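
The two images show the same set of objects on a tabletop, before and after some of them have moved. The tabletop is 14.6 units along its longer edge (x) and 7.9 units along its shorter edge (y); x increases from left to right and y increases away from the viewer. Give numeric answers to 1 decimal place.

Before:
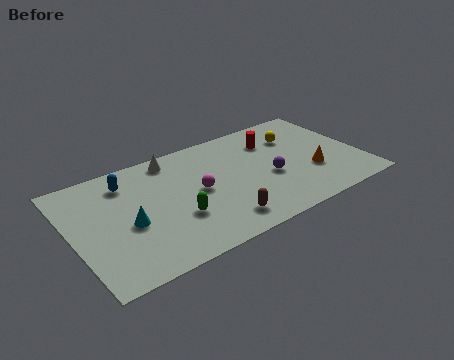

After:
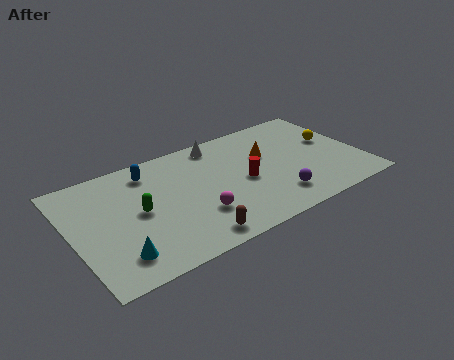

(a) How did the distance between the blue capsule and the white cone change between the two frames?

+1.1

The distance was about 2.5 in the first image and 3.6 in the second, so they moved 1.1 units further apart.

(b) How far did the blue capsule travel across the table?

1.2

From (3.0, 6.3) to (4.2, 6.5), the blue capsule covered √(1.2² + 0.2²) ≈ 1.2 units.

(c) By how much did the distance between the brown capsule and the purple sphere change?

+1.0

They were about 3.5 units apart before and 4.5 after — 1.0 units further apart.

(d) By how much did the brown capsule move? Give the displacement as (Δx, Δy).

(-1.5, -0.4)

The brown capsule started near (7.0, 1.4) and ended near (5.5, 1.0).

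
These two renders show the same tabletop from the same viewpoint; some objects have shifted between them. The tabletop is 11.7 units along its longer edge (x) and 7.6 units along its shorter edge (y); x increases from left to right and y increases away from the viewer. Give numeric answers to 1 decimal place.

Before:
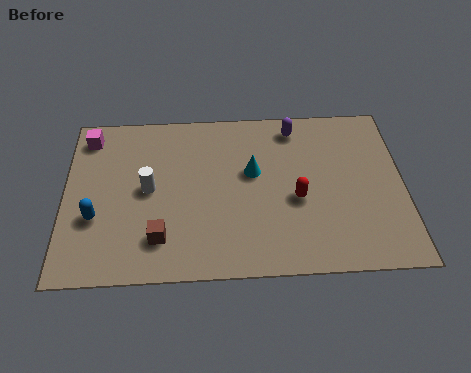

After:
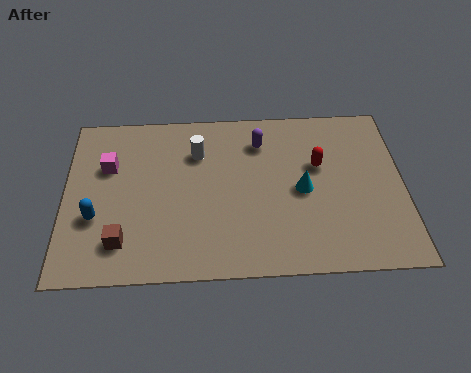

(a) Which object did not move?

the blue capsule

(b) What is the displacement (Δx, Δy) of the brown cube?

(-1.3, -0.1)

The brown cube started near (3.3, 1.7) and ended near (2.0, 1.6).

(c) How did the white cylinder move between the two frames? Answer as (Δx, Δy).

(1.7, 1.6)

The white cylinder started near (2.9, 3.9) and ended near (4.6, 5.5).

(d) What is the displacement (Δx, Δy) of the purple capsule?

(-1.2, -0.6)

The purple capsule was at about (8.0, 6.5) and moved to about (6.8, 5.9).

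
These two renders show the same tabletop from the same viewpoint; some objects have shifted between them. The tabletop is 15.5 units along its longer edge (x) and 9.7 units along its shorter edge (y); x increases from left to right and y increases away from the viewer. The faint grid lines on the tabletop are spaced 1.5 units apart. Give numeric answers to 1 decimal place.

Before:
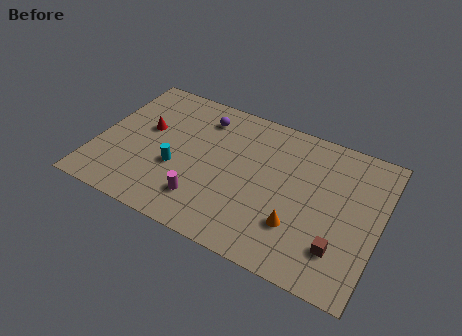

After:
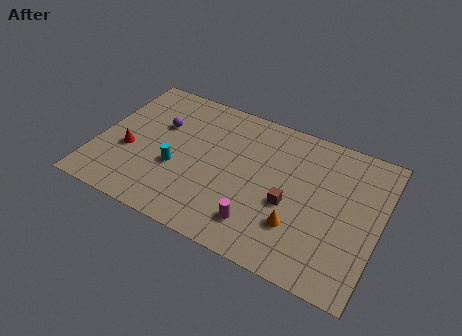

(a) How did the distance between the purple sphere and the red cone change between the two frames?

-0.7

The distance was about 3.6 in the first image and 2.9 in the second, so they moved 0.7 units closer together.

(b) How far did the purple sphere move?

2.7

From (5.4, 7.8) to (3.2, 6.3), the purple sphere covered √(2.2² + 1.5²) ≈ 2.7 units.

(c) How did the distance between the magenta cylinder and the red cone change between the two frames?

+2.6

The distance was about 5.1 in the first image and 7.7 in the second, so they moved 2.6 units further apart.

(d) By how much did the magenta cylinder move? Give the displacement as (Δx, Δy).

(3.1, -0.2)

The magenta cylinder was at about (6.2, 2.2) and moved to about (9.3, 2.0).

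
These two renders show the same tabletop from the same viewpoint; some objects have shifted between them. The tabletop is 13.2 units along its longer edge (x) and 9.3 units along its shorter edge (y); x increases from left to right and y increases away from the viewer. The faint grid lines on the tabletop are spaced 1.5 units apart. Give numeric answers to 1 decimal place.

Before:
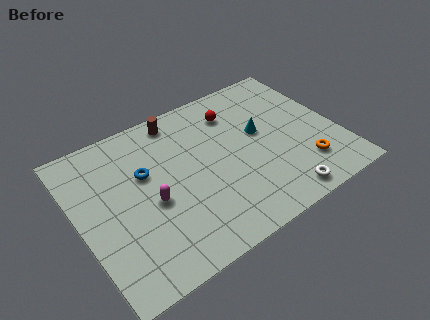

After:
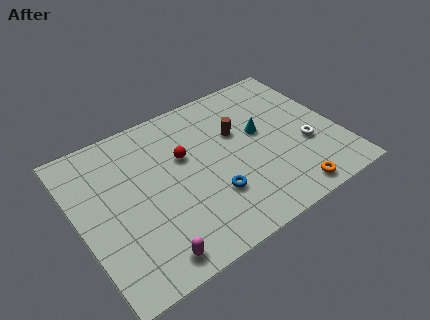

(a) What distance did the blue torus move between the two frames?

4.2

From (3.5, 5.8) to (6.4, 2.8), the blue torus covered √(2.9² + 3.0²) ≈ 4.2 units.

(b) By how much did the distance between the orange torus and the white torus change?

+0.9

They were about 1.9 units apart before and 2.8 after — 0.9 units further apart.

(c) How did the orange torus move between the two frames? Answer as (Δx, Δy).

(-1.1, -1.2)

From the two frames, the orange torus sits at roughly (11.1, 2.2) before and (10.0, 1.0) after.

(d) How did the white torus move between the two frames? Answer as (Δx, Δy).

(1.8, 2.4)

The white torus started near (9.6, 1.0) and ended near (11.4, 3.4).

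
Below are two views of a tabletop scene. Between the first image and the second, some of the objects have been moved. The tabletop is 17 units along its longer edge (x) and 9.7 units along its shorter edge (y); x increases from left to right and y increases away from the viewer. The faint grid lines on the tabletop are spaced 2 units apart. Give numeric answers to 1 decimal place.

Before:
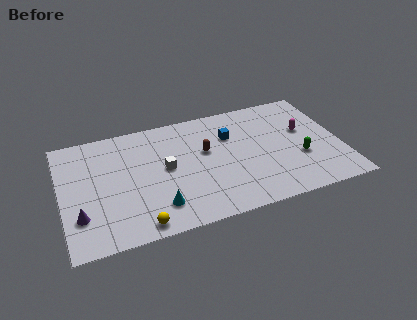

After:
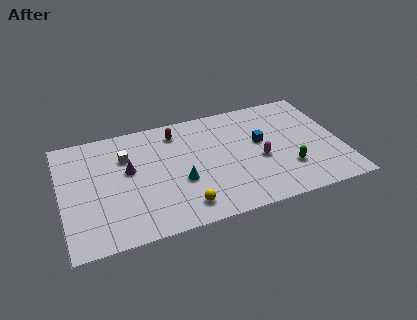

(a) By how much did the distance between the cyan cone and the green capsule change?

-2.3

They were about 8.9 units apart before and 6.6 after — 2.3 units closer together.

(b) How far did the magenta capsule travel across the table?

3.4

The magenta capsule moved from about (14.9, 5.8) to (12.0, 4.1), a distance of √(2.9² + 1.7²) ≈ 3.4.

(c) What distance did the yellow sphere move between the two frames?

2.8

The yellow sphere was near (4.4, 1.0) before and (7.1, 1.6) after, so it travelled √(2.7² + 0.6²) ≈ 2.8 units.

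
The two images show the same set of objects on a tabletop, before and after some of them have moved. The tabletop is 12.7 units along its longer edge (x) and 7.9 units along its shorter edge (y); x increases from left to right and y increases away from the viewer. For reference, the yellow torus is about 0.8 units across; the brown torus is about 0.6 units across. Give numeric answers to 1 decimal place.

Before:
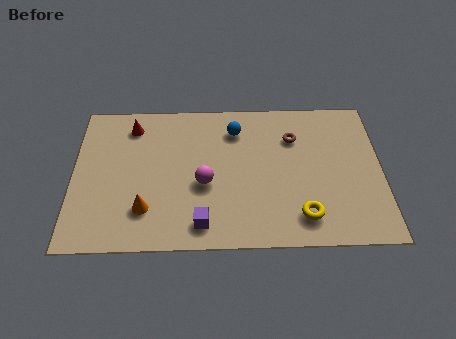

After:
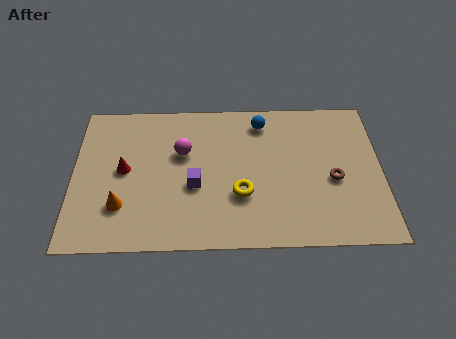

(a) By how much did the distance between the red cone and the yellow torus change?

-3.6

The distance was about 8.6 in the first image and 5.0 in the second, so they moved 3.6 units closer together.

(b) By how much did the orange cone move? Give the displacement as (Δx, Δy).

(-1.0, 0.2)

The orange cone was at about (3.0, 2.0) and moved to about (2.0, 2.2).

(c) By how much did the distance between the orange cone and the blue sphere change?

+1.7

Before: roughly 5.6 units apart; after: 7.3. That's 1.7 units further apart.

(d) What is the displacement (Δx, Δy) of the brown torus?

(1.6, -2.3)

The brown torus started near (9.1, 5.7) and ended near (10.7, 3.4).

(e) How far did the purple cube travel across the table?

2.0

From (5.3, 1.2) to (5.0, 3.2), the purple cube covered √(0.3² + 2.0²) ≈ 2.0 units.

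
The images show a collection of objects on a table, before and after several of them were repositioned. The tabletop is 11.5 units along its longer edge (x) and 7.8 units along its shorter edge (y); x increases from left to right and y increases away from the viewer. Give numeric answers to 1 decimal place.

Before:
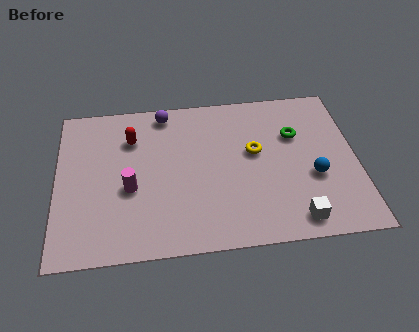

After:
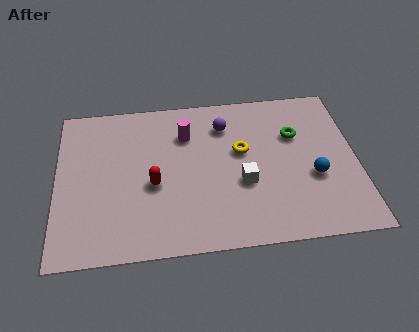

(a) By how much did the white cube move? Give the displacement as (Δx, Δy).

(-1.9, 2.0)

From the two frames, the white cube sits at roughly (9.0, 1.0) before and (7.1, 3.0) after.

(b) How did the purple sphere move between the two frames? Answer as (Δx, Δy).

(2.3, -0.9)

The purple sphere was at about (4.2, 6.9) and moved to about (6.5, 6.0).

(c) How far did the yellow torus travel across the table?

0.5

The yellow torus was near (7.6, 4.5) before and (7.1, 4.6) after, so it travelled √(0.5² + 0.1²) ≈ 0.5 units.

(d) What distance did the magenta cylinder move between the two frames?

3.3

The magenta cylinder was near (2.8, 3.2) before and (5.0, 5.7) after, so it travelled √(2.2² + 2.5²) ≈ 3.3 units.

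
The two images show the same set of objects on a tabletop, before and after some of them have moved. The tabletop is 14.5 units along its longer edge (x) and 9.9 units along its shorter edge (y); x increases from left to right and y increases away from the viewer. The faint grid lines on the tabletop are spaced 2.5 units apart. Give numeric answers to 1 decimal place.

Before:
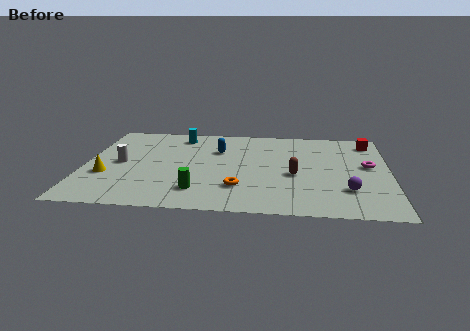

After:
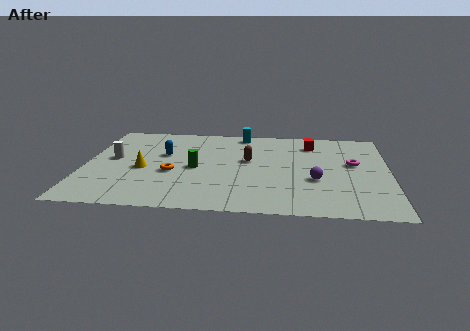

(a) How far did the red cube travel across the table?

2.8

The red cube was near (13.6, 8.3) before and (10.8, 7.9) after, so it travelled √(2.8² + 0.4²) ≈ 2.8 units.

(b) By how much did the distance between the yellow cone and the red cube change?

-4.6

Before: roughly 13.4 units apart; after: 8.8. That's 4.6 units closer together.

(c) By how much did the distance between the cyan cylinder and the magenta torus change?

-3.3

Before: roughly 9.6 units apart; after: 6.3. That's 3.3 units closer together.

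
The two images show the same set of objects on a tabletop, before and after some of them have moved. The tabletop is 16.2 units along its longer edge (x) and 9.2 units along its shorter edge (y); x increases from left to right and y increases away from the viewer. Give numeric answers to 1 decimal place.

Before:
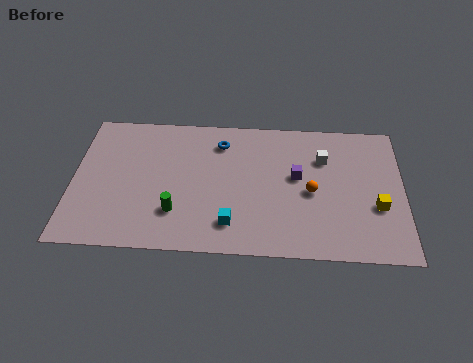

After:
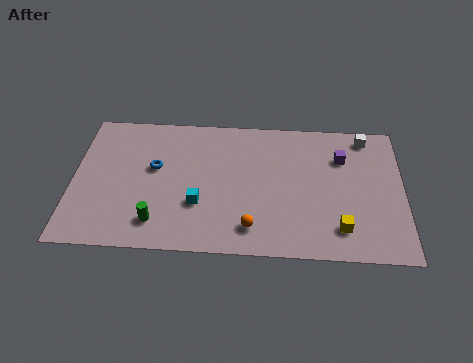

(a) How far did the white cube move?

2.6

The white cube was near (12.3, 6.5) before and (14.4, 8.1) after, so it travelled √(2.1² + 1.6²) ≈ 2.6 units.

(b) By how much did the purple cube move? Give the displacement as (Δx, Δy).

(2.2, 1.4)

The purple cube started near (11.0, 5.2) and ended near (13.2, 6.6).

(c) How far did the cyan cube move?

2.0

From (7.8, 1.9) to (6.2, 3.1), the cyan cube covered √(1.6² + 1.2²) ≈ 2.0 units.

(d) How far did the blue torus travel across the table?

3.7

The blue torus moved from about (7.2, 7.3) to (4.0, 5.4), a distance of √(3.2² + 1.9²) ≈ 3.7.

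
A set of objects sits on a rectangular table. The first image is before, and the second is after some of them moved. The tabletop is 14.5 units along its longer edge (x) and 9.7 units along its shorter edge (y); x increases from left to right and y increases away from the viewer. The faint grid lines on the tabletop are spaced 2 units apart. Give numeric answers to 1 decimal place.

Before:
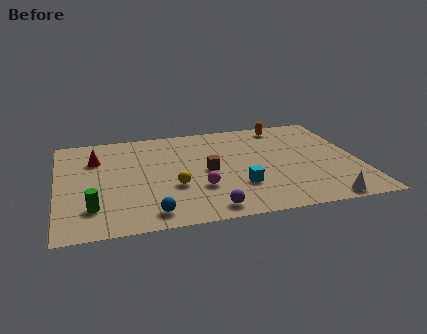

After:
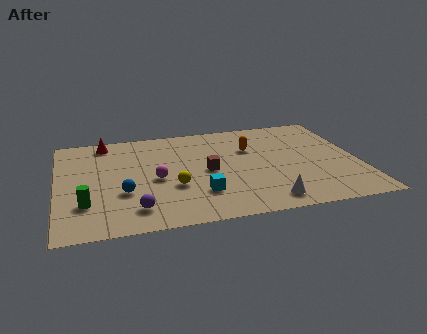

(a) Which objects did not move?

the brown cube and the yellow sphere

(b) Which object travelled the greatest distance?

the purple sphere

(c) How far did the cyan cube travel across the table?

1.9

The cyan cube moved from about (8.6, 2.9) to (6.7, 2.6), a distance of √(1.9² + 0.3²) ≈ 1.9.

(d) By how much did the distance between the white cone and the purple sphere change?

+0.8

The distance was about 5.4 in the first image and 6.2 in the second, so they moved 0.8 units further apart.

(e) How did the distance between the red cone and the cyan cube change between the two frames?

-0.5

They were about 7.8 units apart before and 7.3 after — 0.5 units closer together.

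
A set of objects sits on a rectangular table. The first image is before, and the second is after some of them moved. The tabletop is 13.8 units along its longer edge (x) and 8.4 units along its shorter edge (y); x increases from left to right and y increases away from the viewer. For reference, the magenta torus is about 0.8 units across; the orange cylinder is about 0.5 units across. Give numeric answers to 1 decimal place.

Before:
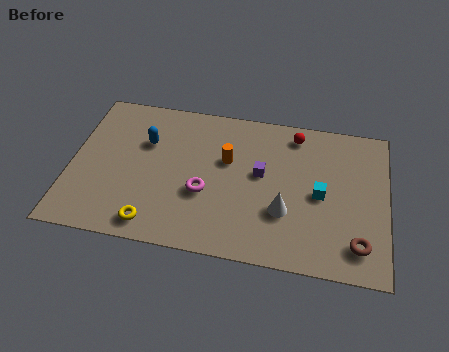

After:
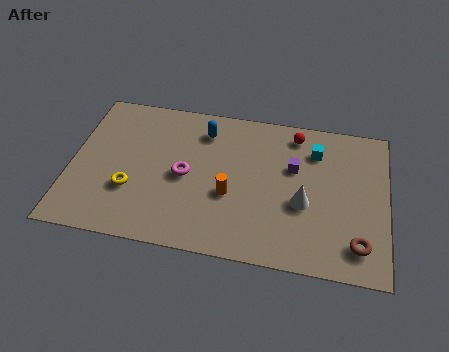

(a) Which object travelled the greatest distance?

the blue capsule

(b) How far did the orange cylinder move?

1.9

The orange cylinder was near (6.8, 5.2) before and (7.0, 3.3) after, so it travelled √(0.2² + 1.9²) ≈ 1.9 units.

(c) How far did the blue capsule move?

2.7

From (3.2, 5.6) to (5.7, 6.7), the blue capsule covered √(2.5² + 1.1²) ≈ 2.7 units.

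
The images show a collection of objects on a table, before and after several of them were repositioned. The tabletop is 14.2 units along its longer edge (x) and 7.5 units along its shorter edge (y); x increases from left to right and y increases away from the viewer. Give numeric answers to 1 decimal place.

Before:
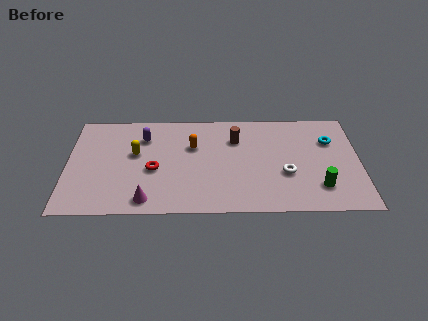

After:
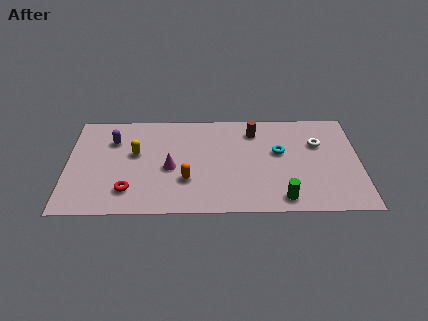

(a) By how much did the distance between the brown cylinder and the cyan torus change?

-2.6

The distance was about 4.6 in the first image and 2.0 in the second, so they moved 2.6 units closer together.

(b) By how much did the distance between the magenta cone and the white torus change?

+0.5

Before: roughly 6.9 units apart; after: 7.4. That's 0.5 units further apart.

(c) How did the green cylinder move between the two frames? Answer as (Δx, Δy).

(-1.8, -0.8)

From the two frames, the green cylinder sits at roughly (12.2, 1.8) before and (10.4, 1.0) after.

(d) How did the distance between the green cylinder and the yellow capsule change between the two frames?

-1.4

The distance was about 9.3 in the first image and 7.9 in the second, so they moved 1.4 units closer together.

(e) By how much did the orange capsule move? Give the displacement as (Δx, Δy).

(-0.3, -2.5)

From the two frames, the orange capsule sits at roughly (6.1, 4.9) before and (5.8, 2.4) after.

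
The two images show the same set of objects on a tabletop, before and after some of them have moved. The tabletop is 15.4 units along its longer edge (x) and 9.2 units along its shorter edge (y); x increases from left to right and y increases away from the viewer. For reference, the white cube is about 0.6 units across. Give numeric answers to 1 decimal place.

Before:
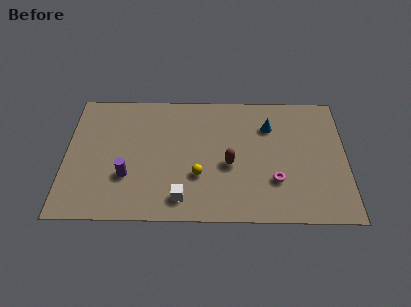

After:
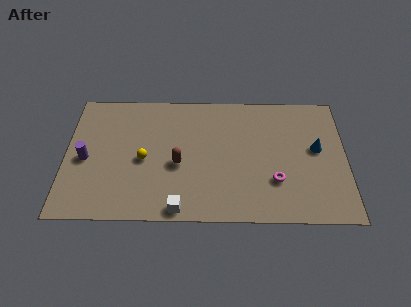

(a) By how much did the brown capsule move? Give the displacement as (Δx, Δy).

(-2.8, 0.0)

The brown capsule started near (9.0, 3.9) and ended near (6.2, 3.9).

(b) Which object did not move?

the magenta torus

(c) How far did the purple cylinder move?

2.6

The purple cylinder moved from about (3.4, 3.0) to (1.1, 4.2), a distance of √(2.3² + 1.2²) ≈ 2.6.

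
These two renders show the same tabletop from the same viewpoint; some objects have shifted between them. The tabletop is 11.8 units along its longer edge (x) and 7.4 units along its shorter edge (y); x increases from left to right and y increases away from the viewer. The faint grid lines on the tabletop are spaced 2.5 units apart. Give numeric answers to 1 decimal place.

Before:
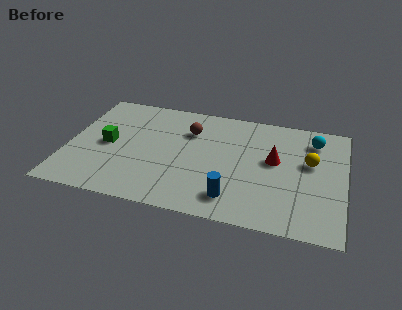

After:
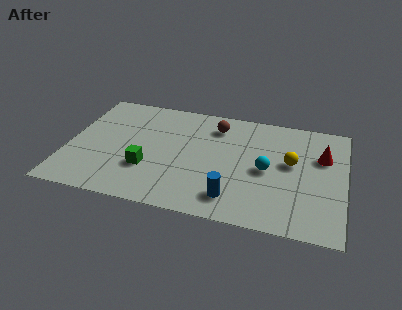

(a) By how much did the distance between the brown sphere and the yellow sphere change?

-1.6

They were about 5.3 units apart before and 3.7 after — 1.6 units closer together.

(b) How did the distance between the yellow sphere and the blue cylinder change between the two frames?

-0.7

Before: roughly 4.3 units apart; after: 3.6. That's 0.7 units closer together.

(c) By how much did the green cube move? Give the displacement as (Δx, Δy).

(1.8, -1.2)

From the two frames, the green cube sits at roughly (1.7, 3.6) before and (3.5, 2.4) after.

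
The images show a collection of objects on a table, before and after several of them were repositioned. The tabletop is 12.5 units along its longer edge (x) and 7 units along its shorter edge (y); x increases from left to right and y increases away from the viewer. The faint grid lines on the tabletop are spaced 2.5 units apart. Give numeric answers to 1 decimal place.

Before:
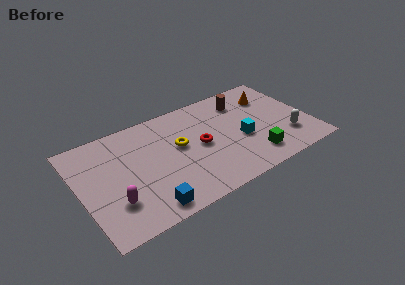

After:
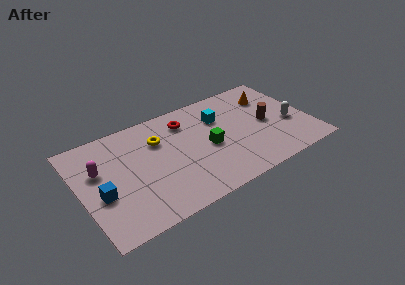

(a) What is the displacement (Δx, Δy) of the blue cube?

(-2.2, 1.9)

The blue cube started near (3.2, 0.9) and ended near (1.0, 2.8).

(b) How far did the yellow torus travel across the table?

1.3

The yellow torus was near (5.4, 4.0) before and (4.4, 4.9) after, so it travelled √(1.0² + 0.9²) ≈ 1.3 units.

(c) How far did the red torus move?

2.1

The red torus moved from about (6.5, 3.5) to (6.0, 5.5), a distance of √(0.5² + 2.0²) ≈ 2.1.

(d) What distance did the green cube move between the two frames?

2.8

The green cube moved from about (9.1, 1.4) to (6.9, 3.2), a distance of √(2.2² + 1.8²) ≈ 2.8.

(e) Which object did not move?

the orange cone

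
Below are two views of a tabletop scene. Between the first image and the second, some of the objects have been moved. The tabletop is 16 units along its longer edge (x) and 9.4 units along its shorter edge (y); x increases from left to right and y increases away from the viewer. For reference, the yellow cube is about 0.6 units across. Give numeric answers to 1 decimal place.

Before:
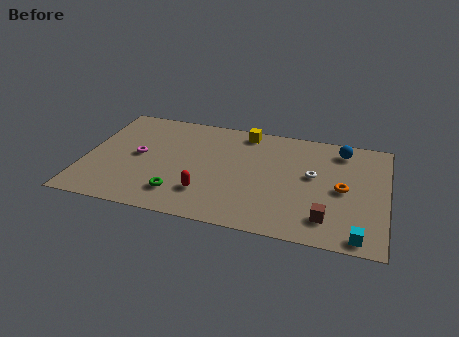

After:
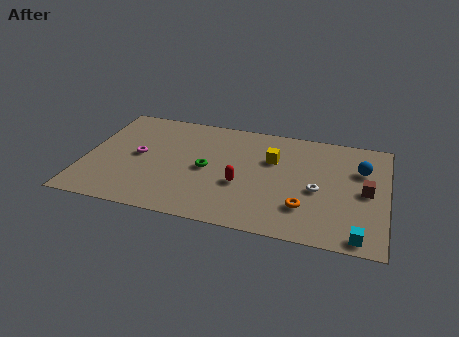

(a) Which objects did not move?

the magenta torus and the cyan cube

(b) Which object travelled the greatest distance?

the brown cube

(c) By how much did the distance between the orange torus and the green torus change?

-3.2

Before: roughly 8.9 units apart; after: 5.7. That's 3.2 units closer together.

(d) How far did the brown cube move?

3.3

The brown cube was near (13.0, 1.9) before and (14.9, 4.6) after, so it travelled √(1.9² + 2.7²) ≈ 3.3 units.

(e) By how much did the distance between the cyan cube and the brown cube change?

+1.7

The distance was about 2.0 in the first image and 3.7 in the second, so they moved 1.7 units further apart.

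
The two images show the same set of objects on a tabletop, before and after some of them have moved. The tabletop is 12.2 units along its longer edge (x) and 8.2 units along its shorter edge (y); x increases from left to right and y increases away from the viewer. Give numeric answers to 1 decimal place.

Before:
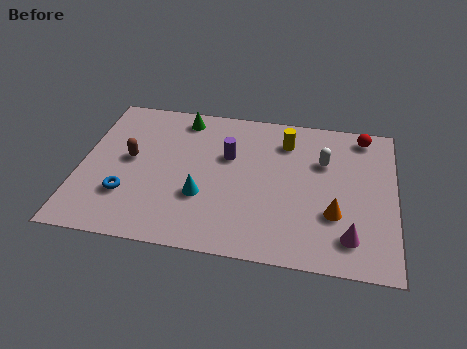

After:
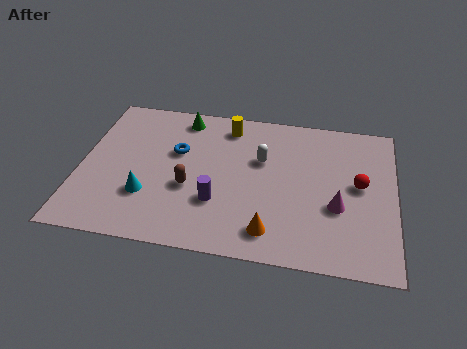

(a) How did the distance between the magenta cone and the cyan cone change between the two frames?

+1.5

The distance was about 5.8 in the first image and 7.3 in the second, so they moved 1.5 units further apart.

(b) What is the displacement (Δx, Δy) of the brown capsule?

(2.4, -1.2)

From the two frames, the brown capsule sits at roughly (1.9, 4.4) before and (4.3, 3.2) after.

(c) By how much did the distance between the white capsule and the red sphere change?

+1.6

They were about 2.3 units apart before and 3.9 after — 1.6 units further apart.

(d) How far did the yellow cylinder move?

2.4

The yellow cylinder moved from about (7.9, 6.4) to (5.6, 6.9), a distance of √(2.3² + 0.5²) ≈ 2.4.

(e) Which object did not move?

the green cone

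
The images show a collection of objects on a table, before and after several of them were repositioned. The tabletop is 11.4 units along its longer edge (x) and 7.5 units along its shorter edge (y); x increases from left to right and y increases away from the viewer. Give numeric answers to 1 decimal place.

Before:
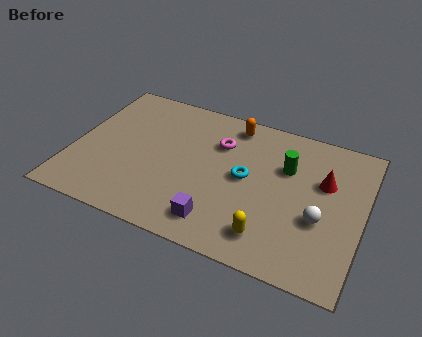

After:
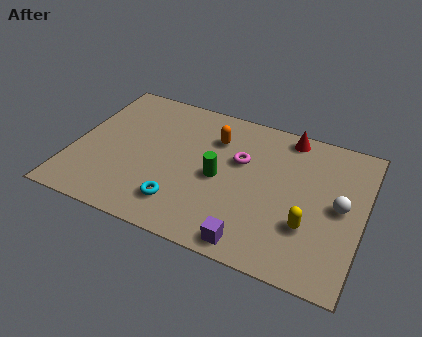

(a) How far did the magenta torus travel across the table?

1.1

The magenta torus was near (5.6, 5.3) before and (6.5, 4.7) after, so it travelled √(0.9² + 0.6²) ≈ 1.1 units.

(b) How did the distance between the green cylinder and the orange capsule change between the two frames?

-0.7

Before: roughly 2.7 units apart; after: 2.0. That's 0.7 units closer together.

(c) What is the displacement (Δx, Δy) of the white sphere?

(0.7, 0.9)

The white sphere was at about (9.8, 2.9) and moved to about (10.5, 3.8).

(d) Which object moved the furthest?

the cyan torus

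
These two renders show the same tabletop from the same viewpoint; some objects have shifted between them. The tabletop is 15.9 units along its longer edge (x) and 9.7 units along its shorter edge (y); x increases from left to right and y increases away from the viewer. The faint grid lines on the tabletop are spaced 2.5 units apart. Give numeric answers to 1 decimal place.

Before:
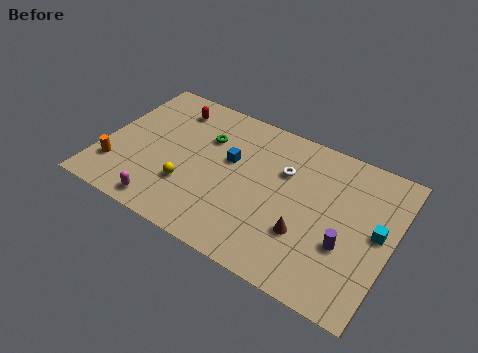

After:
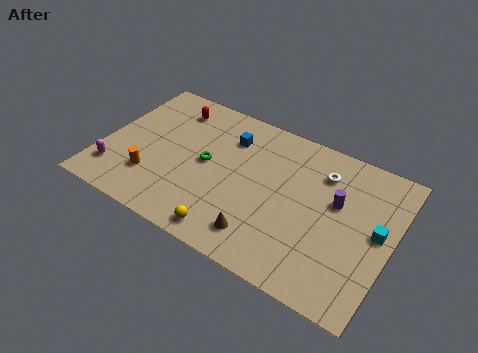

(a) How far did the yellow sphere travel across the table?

3.2

From (5.0, 3.0) to (7.6, 1.1), the yellow sphere covered √(2.6² + 1.9²) ≈ 3.2 units.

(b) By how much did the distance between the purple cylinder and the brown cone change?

+3.3

Before: roughly 2.1 units apart; after: 5.4. That's 3.3 units further apart.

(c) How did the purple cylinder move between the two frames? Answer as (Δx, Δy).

(-0.8, 2.4)

The purple cylinder started near (13.6, 3.5) and ended near (12.8, 5.9).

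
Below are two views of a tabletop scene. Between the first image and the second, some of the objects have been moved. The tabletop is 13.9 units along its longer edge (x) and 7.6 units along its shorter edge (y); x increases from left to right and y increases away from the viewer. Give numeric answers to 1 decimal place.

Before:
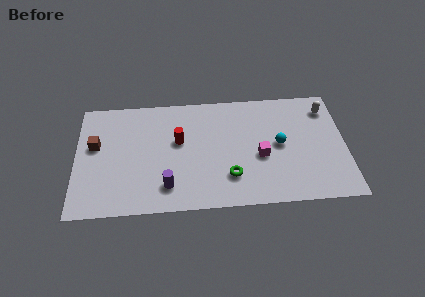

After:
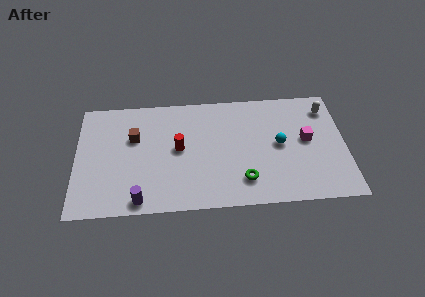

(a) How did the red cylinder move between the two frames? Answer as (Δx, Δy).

(0.0, -0.5)

From the two frames, the red cylinder sits at roughly (5.3, 4.5) before and (5.3, 4.0) after.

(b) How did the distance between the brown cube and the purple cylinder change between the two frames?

-0.6

The distance was about 4.7 in the first image and 4.1 in the second, so they moved 0.6 units closer together.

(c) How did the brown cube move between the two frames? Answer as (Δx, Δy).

(2.0, 0.4)

From the two frames, the brown cube sits at roughly (1.0, 4.5) before and (3.0, 4.9) after.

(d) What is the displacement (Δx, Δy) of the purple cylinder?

(-1.4, -0.8)

The purple cylinder was at about (4.7, 1.6) and moved to about (3.3, 0.8).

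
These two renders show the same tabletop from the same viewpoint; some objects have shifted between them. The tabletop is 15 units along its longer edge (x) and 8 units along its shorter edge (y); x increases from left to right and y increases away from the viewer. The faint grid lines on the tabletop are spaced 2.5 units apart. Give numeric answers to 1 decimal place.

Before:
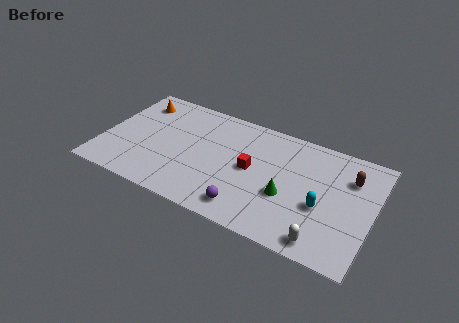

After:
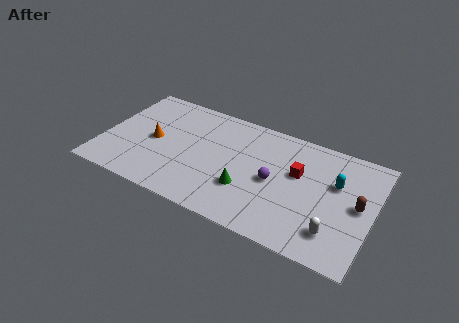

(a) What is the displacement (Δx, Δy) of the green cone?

(-2.2, -0.5)

The green cone started near (10.4, 3.1) and ended near (8.2, 2.6).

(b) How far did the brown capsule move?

1.8

From (13.6, 5.8) to (14.2, 4.1), the brown capsule covered √(0.6² + 1.7²) ≈ 1.8 units.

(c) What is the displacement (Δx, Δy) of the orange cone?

(1.3, -2.5)

From the two frames, the orange cone sits at roughly (1.5, 6.4) before and (2.8, 3.9) after.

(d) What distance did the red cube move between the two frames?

2.6

The red cube moved from about (8.3, 4.1) to (10.8, 4.9), a distance of √(2.5² + 0.8²) ≈ 2.6.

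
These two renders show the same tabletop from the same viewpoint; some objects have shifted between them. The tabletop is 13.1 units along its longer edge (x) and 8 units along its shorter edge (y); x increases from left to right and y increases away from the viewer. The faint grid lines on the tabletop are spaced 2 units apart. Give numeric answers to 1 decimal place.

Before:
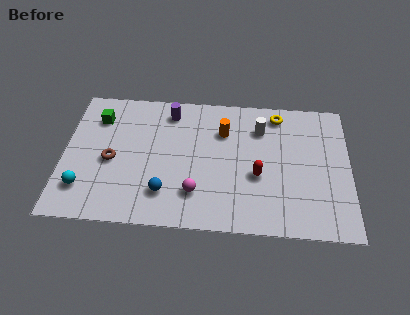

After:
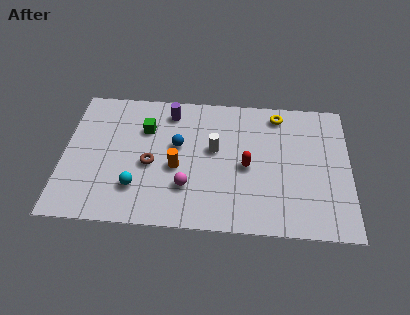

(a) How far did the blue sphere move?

2.8

From (4.7, 1.9) to (5.2, 4.7), the blue sphere covered √(0.5² + 2.8²) ≈ 2.8 units.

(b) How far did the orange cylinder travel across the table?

3.1

From (7.3, 5.7) to (5.2, 3.4), the orange cylinder covered √(2.1² + 2.3²) ≈ 3.1 units.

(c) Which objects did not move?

the yellow torus and the purple cylinder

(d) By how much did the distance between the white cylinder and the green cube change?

-4.1

They were about 7.5 units apart before and 3.4 after — 4.1 units closer together.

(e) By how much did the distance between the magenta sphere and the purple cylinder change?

-0.4

The distance was about 4.9 in the first image and 4.5 in the second, so they moved 0.4 units closer together.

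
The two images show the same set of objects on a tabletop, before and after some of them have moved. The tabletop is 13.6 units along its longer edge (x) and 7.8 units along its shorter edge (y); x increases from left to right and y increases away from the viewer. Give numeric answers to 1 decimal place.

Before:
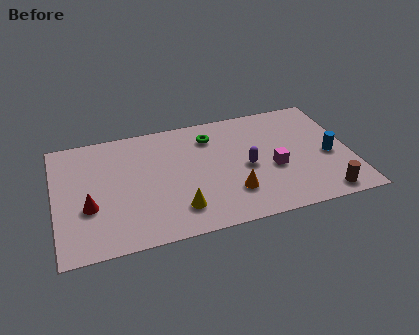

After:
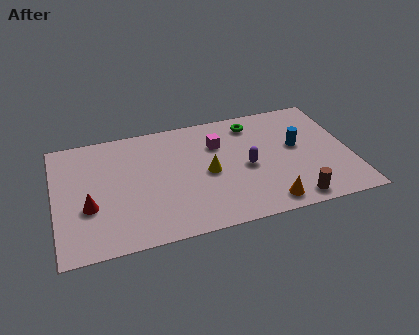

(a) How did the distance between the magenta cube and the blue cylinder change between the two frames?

+1.2

They were about 2.6 units apart before and 3.8 after — 1.2 units further apart.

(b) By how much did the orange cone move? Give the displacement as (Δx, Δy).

(1.5, -1.1)

From the two frames, the orange cone sits at roughly (8.0, 2.1) before and (9.5, 1.0) after.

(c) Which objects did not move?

the red cone and the purple capsule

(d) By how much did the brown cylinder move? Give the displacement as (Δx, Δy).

(-1.4, 0.0)

The brown cylinder started near (12.1, 0.9) and ended near (10.7, 0.9).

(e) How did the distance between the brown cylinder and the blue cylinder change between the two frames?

+1.0

The distance was about 2.5 in the first image and 3.5 in the second, so they moved 1.0 units further apart.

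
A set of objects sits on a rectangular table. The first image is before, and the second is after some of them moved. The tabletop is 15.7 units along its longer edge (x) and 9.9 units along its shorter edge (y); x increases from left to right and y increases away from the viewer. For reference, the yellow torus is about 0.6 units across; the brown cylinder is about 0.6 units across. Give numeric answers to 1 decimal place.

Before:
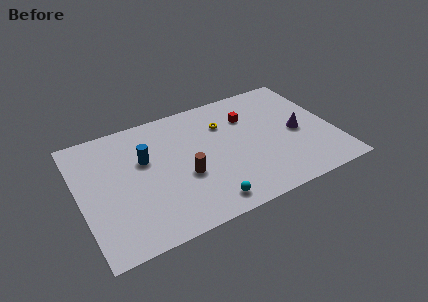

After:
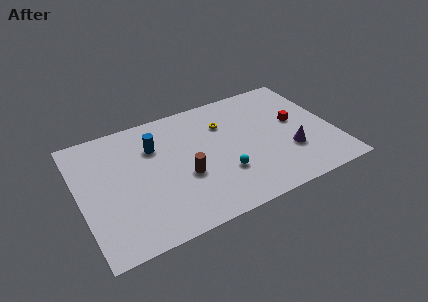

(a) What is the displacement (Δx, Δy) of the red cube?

(2.8, -1.6)

From the two frames, the red cube sits at roughly (10.7, 7.1) before and (13.5, 5.5) after.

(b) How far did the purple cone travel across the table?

1.6

The purple cone was near (13.5, 4.6) before and (12.8, 3.2) after, so it travelled √(0.7² + 1.4²) ≈ 1.6 units.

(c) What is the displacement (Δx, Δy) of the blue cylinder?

(0.7, 0.8)

The blue cylinder was at about (4.1, 6.2) and moved to about (4.8, 7.0).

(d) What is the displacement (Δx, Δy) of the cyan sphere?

(1.3, 1.8)

The cyan sphere was at about (7.3, 1.3) and moved to about (8.6, 3.1).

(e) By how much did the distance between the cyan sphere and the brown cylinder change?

-0.4

The distance was about 2.8 in the first image and 2.4 in the second, so they moved 0.4 units closer together.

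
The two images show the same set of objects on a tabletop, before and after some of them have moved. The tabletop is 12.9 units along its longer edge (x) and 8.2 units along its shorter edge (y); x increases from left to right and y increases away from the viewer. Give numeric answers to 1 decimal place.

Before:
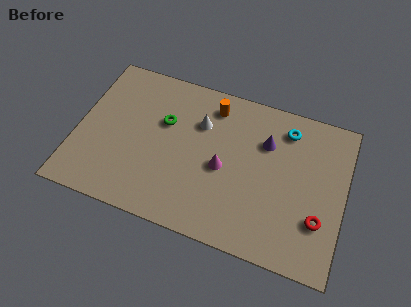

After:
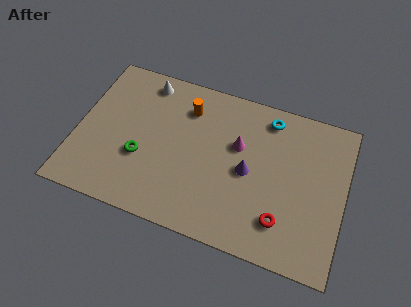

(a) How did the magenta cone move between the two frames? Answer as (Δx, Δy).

(0.6, 1.4)

The magenta cone was at about (7.1, 3.7) and moved to about (7.7, 5.1).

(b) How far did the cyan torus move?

0.9

The cyan torus moved from about (9.9, 6.7) to (9.0, 7.0), a distance of √(0.9² + 0.3²) ≈ 0.9.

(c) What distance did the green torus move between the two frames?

2.4

The green torus was near (4.1, 5.2) before and (3.2, 3.0) after, so it travelled √(0.9² + 2.2²) ≈ 2.4 units.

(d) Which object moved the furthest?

the white cone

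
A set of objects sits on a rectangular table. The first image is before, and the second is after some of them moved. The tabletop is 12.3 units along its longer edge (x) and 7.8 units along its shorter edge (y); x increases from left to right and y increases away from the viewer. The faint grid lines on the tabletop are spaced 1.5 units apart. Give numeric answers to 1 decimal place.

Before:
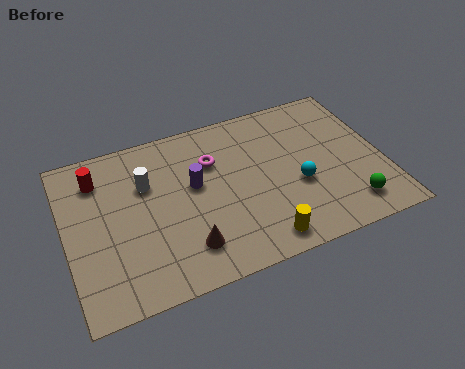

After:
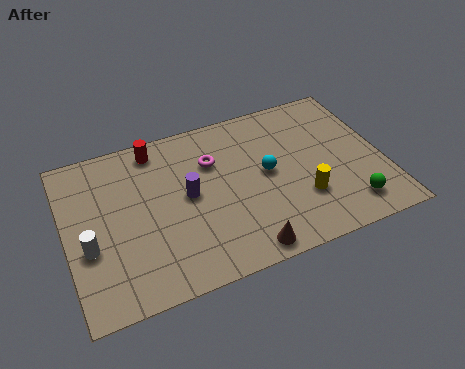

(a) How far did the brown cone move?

2.3

The brown cone moved from about (4.4, 1.7) to (6.5, 0.8), a distance of √(2.1² + 0.9²) ≈ 2.3.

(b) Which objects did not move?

the green sphere and the magenta torus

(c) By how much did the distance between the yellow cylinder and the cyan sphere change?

-0.6

They were about 2.7 units apart before and 2.1 after — 0.6 units closer together.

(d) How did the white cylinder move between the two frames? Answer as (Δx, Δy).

(-2.4, -2.2)

The white cylinder started near (3.2, 5.2) and ended near (0.8, 3.0).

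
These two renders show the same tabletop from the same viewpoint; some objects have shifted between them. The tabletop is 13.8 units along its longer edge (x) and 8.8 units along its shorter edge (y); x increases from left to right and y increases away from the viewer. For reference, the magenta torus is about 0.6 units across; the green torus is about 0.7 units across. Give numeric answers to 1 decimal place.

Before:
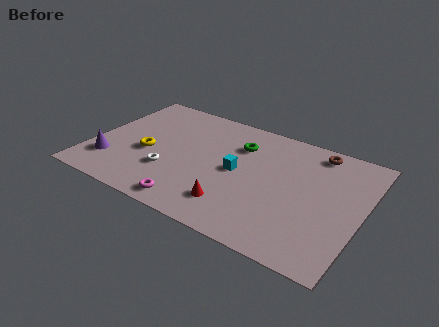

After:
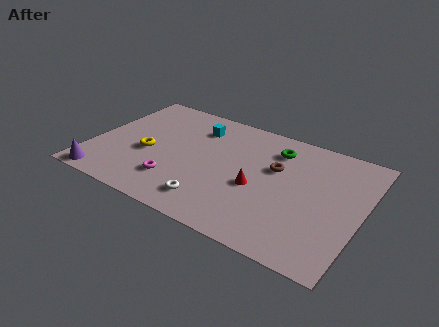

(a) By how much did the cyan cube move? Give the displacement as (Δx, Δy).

(-2.5, 2.4)

The cyan cube started near (7.5, 4.4) and ended near (5.0, 6.8).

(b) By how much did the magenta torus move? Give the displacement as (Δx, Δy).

(-1.1, 1.2)

From the two frames, the magenta torus sits at roughly (5.7, 1.0) before and (4.6, 2.2) after.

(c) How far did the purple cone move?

1.4

From (1.2, 2.2) to (1.1, 0.8), the purple cone covered √(0.1² + 1.4²) ≈ 1.4 units.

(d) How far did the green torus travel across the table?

1.9

The green torus was near (7.3, 6.4) before and (9.1, 6.9) after, so it travelled √(1.8² + 0.5²) ≈ 1.9 units.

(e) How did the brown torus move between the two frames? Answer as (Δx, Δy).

(-1.8, -2.2)

The brown torus was at about (11.1, 7.7) and moved to about (9.3, 5.5).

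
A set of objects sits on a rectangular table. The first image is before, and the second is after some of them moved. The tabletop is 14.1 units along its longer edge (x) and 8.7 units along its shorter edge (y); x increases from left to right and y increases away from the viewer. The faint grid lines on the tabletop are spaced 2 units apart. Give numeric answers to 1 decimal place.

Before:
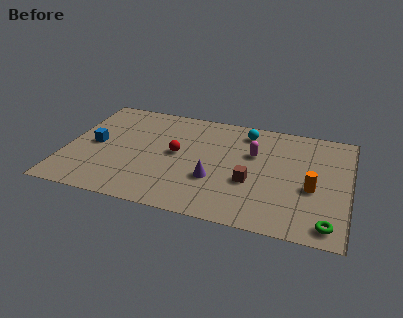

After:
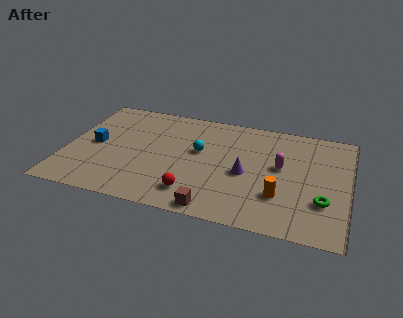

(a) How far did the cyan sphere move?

3.1

From (8.8, 7.3) to (6.6, 5.1), the cyan sphere covered √(2.2² + 2.2²) ≈ 3.1 units.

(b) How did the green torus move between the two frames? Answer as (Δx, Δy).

(-0.3, 1.6)

The green torus started near (13.2, 1.1) and ended near (12.9, 2.7).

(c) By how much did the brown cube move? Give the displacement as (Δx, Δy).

(-1.6, -2.5)

The brown cube was at about (9.3, 3.3) and moved to about (7.7, 0.8).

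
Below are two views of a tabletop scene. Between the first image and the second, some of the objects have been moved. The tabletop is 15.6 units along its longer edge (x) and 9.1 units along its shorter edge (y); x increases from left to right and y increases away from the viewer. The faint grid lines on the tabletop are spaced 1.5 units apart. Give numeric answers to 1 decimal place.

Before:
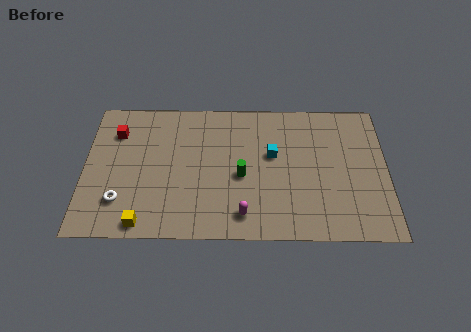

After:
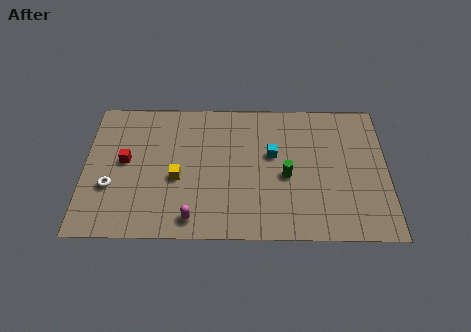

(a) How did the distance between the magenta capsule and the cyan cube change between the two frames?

+1.7

Before: roughly 4.2 units apart; after: 5.9. That's 1.7 units further apart.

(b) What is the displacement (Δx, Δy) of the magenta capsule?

(-2.6, -0.3)

The magenta capsule started near (8.2, 1.5) and ended near (5.6, 1.2).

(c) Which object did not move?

the cyan cube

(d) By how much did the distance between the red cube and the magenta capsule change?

-3.4

Before: roughly 8.5 units apart; after: 5.1. That's 3.4 units closer together.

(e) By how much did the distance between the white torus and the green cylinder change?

+2.6

They were about 6.4 units apart before and 9.0 after — 2.6 units further apart.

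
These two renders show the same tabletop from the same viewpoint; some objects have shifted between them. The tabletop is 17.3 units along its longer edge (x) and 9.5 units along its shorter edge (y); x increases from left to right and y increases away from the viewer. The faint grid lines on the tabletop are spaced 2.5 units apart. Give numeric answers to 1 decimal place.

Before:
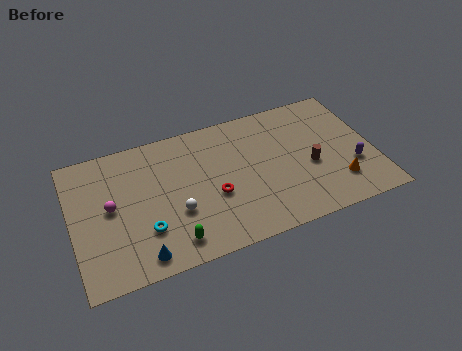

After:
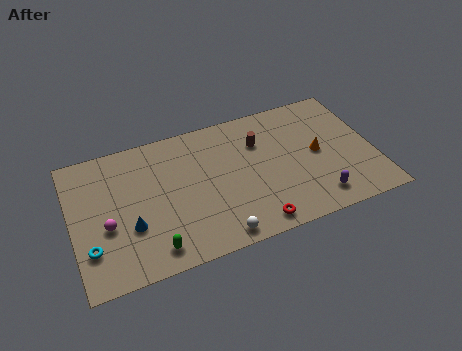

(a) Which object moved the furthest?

the brown cylinder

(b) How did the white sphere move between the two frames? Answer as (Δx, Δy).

(2.1, -2.4)

From the two frames, the white sphere sits at roughly (5.8, 3.4) before and (7.9, 1.0) after.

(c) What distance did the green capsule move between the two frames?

1.1

The green capsule was near (5.4, 1.5) before and (4.3, 1.4) after, so it travelled √(1.1² + 0.1²) ≈ 1.1 units.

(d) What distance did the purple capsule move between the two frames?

2.8

From (16.0, 3.2) to (13.7, 1.6), the purple capsule covered √(2.3² + 1.6²) ≈ 2.8 units.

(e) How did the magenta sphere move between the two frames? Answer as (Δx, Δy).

(-0.3, -1.2)

The magenta sphere started near (2.2, 5.0) and ended near (1.9, 3.8).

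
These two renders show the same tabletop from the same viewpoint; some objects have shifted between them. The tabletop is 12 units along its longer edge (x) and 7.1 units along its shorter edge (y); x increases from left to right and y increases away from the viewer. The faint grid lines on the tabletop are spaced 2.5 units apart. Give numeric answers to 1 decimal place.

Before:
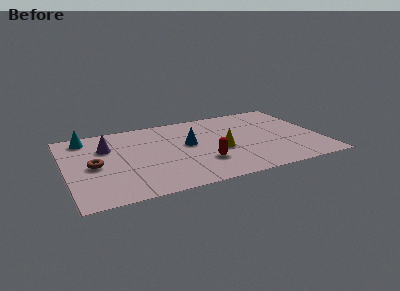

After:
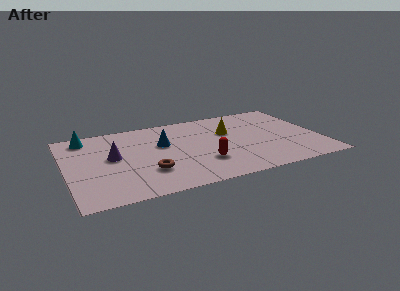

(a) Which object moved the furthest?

the brown torus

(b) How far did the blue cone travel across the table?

1.3

The blue cone moved from about (5.8, 4.0) to (4.6, 4.4), a distance of √(1.2² + 0.4²) ≈ 1.3.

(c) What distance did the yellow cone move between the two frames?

1.7

From (7.2, 3.0) to (7.8, 4.6), the yellow cone covered √(0.6² + 1.6²) ≈ 1.7 units.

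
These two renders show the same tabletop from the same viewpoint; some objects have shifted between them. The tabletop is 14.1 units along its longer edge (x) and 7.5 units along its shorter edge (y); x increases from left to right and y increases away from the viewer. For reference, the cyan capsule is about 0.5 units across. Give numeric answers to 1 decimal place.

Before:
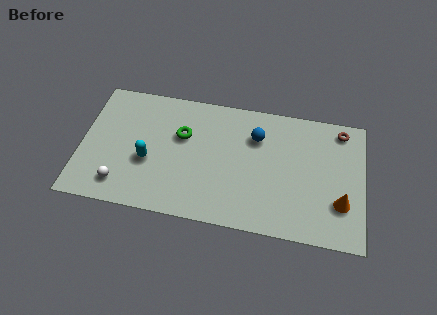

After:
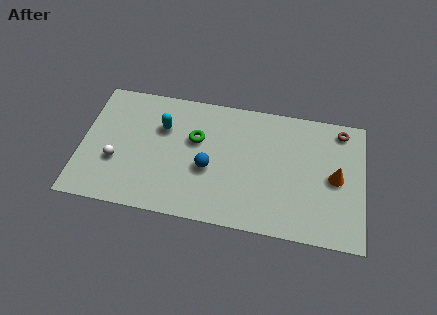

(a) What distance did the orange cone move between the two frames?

1.4

The orange cone was near (13.0, 2.3) before and (12.7, 3.7) after, so it travelled √(0.3² + 1.4²) ≈ 1.4 units.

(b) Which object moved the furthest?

the blue sphere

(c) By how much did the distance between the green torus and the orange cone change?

-1.3

Before: roughly 8.4 units apart; after: 7.1. That's 1.3 units closer together.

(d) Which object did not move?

the brown torus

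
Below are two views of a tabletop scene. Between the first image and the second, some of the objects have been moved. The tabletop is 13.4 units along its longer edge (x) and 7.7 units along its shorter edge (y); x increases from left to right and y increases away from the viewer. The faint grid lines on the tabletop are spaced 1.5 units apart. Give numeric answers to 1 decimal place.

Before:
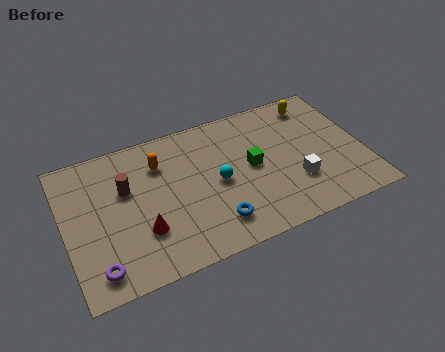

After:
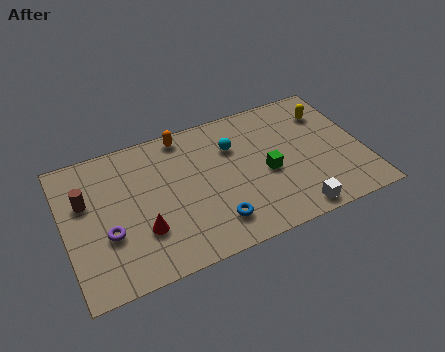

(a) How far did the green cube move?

0.8

The green cube was near (8.4, 4.0) before and (9.0, 3.4) after, so it travelled √(0.6² + 0.6²) ≈ 0.8 units.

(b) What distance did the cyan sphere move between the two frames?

1.9

The cyan sphere moved from about (6.8, 3.7) to (7.7, 5.4), a distance of √(0.9² + 1.7²) ≈ 1.9.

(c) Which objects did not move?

the blue torus and the red cone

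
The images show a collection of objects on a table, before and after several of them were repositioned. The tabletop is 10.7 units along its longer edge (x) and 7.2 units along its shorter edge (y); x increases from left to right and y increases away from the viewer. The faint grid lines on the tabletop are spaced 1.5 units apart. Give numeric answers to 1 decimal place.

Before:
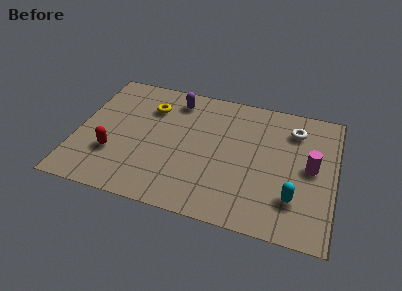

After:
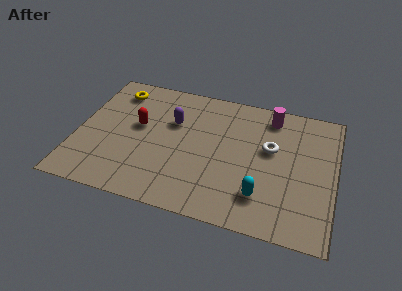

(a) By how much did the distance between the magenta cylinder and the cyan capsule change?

+2.5

They were about 1.9 units apart before and 4.4 after — 2.5 units further apart.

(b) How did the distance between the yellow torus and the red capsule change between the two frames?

-1.2

They were about 3.3 units apart before and 2.1 after — 1.2 units closer together.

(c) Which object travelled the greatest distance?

the magenta cylinder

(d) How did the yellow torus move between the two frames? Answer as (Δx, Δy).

(-1.5, 0.6)

The yellow torus was at about (2.9, 5.3) and moved to about (1.4, 5.9).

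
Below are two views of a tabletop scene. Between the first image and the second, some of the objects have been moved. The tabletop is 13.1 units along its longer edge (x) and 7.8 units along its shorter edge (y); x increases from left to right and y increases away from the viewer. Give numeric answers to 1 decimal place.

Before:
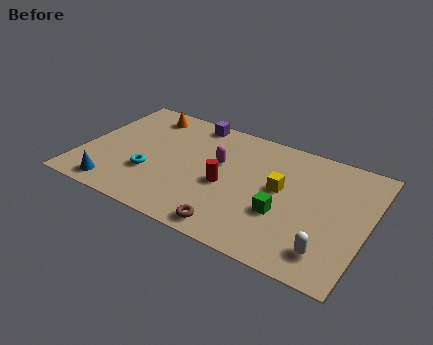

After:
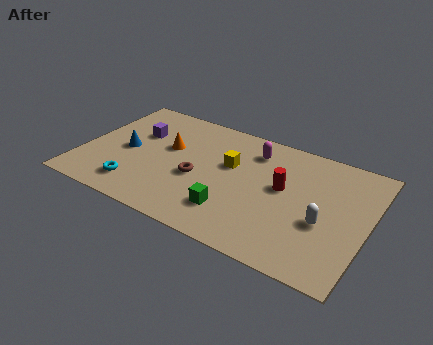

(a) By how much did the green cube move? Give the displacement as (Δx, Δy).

(-2.2, -0.9)

The green cube started near (9.4, 2.8) and ended near (7.2, 1.9).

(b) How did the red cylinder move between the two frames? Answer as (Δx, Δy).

(2.5, 1.0)

The red cylinder was at about (6.7, 3.4) and moved to about (9.2, 4.4).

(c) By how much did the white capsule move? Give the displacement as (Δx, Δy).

(-0.4, 1.6)

The white capsule started near (11.6, 1.5) and ended near (11.2, 3.1).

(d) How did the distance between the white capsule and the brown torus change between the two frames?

+1.6

Before: roughly 4.2 units apart; after: 5.8. That's 1.6 units further apart.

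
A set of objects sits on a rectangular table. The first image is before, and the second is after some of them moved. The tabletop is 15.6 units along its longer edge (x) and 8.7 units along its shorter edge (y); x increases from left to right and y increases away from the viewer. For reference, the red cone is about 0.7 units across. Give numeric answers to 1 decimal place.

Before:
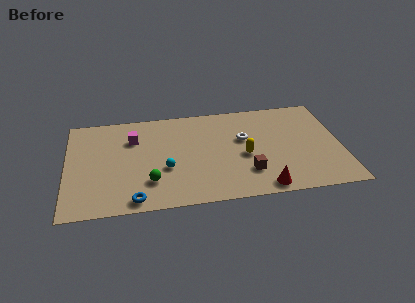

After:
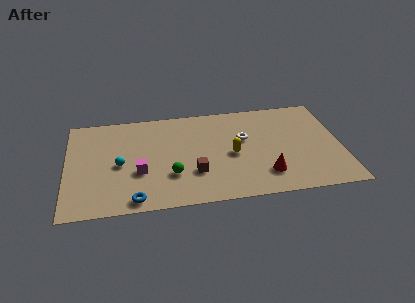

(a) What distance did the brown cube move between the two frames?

3.0

The brown cube moved from about (10.2, 2.3) to (7.2, 2.7), a distance of √(3.0² + 0.4²) ≈ 3.0.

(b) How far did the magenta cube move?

3.0

The magenta cube was near (3.8, 6.2) before and (4.1, 3.2) after, so it travelled √(0.3² + 3.0²) ≈ 3.0 units.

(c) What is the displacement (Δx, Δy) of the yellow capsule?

(-0.7, 0.2)

The yellow capsule started near (10.1, 3.8) and ended near (9.4, 4.0).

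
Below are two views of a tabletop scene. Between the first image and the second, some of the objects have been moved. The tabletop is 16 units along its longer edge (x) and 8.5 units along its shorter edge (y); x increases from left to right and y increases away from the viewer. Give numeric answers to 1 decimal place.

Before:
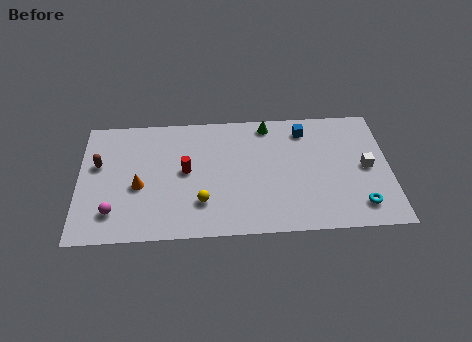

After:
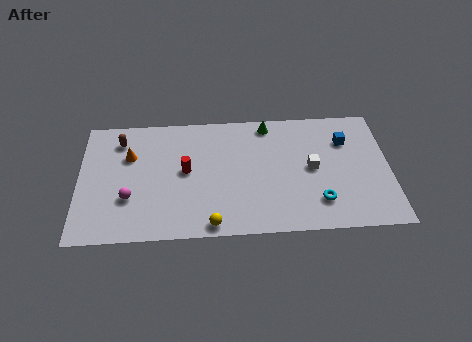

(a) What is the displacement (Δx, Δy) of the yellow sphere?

(0.5, -1.5)

The yellow sphere was at about (6.3, 2.3) and moved to about (6.8, 0.8).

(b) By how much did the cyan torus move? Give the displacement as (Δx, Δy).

(-2.1, 0.4)

The cyan torus started near (14.4, 1.6) and ended near (12.3, 2.0).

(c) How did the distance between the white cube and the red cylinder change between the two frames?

-2.8

The distance was about 9.3 in the first image and 6.5 in the second, so they moved 2.8 units closer together.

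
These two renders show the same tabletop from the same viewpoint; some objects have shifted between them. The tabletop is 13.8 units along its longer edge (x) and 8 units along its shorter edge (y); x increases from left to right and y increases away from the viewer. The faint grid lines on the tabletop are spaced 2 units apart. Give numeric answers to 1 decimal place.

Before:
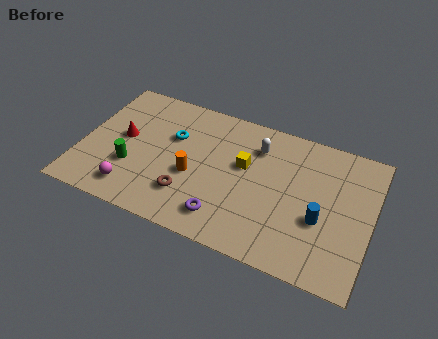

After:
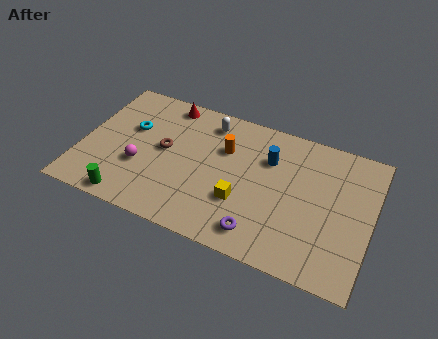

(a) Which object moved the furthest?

the blue cylinder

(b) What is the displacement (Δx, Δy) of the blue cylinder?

(-2.7, 2.5)

The blue cylinder started near (11.5, 3.1) and ended near (8.8, 5.6).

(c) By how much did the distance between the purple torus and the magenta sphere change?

+1.7

The distance was about 4.4 in the first image and 6.1 in the second, so they moved 1.7 units further apart.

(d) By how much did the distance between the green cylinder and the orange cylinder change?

+3.2

They were about 3.0 units apart before and 6.2 after — 3.2 units further apart.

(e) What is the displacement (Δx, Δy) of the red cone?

(1.8, 2.8)

The red cone was at about (1.9, 4.3) and moved to about (3.7, 7.1).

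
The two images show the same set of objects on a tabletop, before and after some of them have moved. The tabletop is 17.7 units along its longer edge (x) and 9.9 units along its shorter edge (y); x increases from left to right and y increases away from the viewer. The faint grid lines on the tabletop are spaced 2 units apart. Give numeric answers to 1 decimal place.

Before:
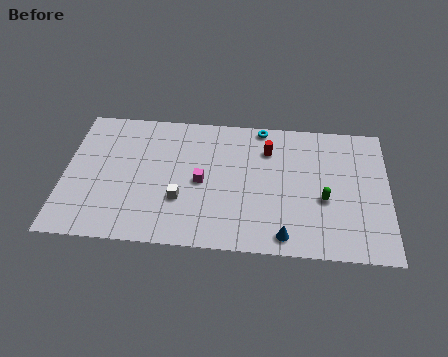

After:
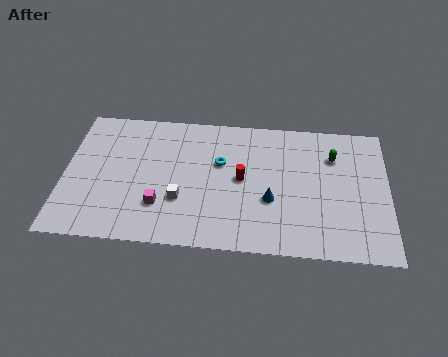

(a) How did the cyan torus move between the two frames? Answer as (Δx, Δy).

(-2.2, -2.9)

From the two frames, the cyan torus sits at roughly (10.7, 9.1) before and (8.5, 6.2) after.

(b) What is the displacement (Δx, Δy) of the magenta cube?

(-2.2, -1.9)

The magenta cube was at about (7.5, 4.7) and moved to about (5.3, 2.8).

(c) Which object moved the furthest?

the cyan torus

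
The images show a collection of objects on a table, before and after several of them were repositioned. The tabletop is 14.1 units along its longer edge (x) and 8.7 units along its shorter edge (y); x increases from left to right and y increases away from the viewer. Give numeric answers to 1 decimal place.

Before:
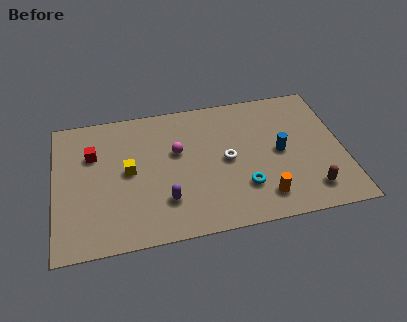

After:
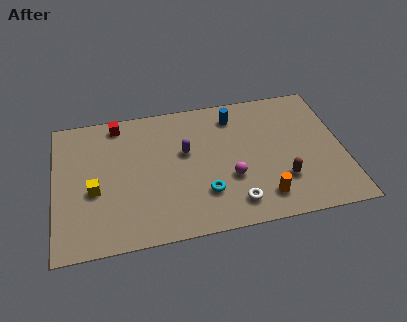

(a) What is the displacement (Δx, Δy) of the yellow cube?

(-1.7, -0.9)

From the two frames, the yellow cube sits at roughly (3.6, 4.5) before and (1.9, 3.6) after.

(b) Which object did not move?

the orange cylinder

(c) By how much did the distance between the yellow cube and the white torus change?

+2.2

Before: roughly 4.8 units apart; after: 7.0. That's 2.2 units further apart.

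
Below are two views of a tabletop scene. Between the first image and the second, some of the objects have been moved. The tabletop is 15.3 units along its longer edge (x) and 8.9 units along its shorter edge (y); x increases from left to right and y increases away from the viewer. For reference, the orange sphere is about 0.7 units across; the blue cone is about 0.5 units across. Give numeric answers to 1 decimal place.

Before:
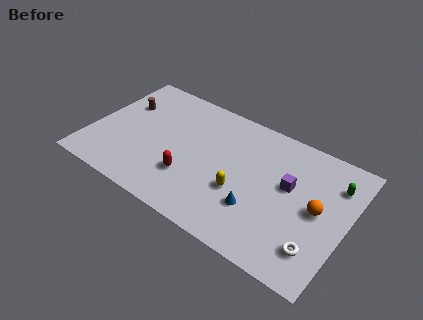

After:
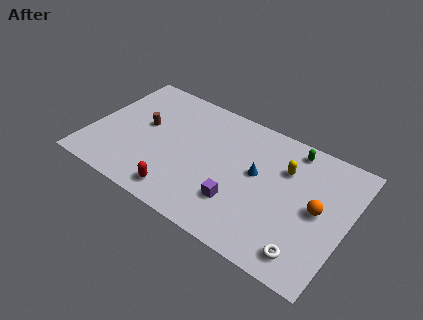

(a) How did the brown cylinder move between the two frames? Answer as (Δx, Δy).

(1.5, -1.0)

The brown cylinder was at about (1.5, 6.0) and moved to about (3.0, 5.0).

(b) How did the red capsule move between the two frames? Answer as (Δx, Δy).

(-0.3, -1.4)

The red capsule was at about (6.2, 2.7) and moved to about (5.9, 1.3).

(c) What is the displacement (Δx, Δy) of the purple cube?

(-2.6, -2.7)

The purple cube started near (11.8, 5.2) and ended near (9.2, 2.5).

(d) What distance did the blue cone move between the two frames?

2.3

From (10.3, 2.7) to (9.9, 5.0), the blue cone covered √(0.4² + 2.3²) ≈ 2.3 units.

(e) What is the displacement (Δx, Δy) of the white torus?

(-0.5, -0.6)

The white torus was at about (13.9, 2.0) and moved to about (13.4, 1.4).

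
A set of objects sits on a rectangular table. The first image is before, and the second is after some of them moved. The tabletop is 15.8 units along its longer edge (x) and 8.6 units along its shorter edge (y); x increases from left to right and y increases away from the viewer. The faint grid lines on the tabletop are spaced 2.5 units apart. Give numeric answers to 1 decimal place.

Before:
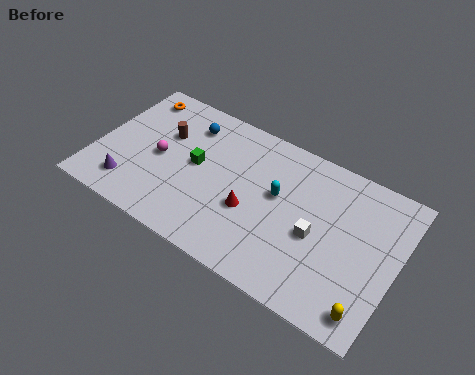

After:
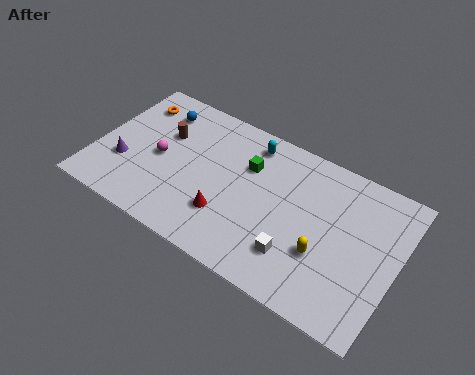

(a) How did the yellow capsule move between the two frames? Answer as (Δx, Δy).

(-2.6, 1.8)

The yellow capsule was at about (14.8, 1.2) and moved to about (12.2, 3.0).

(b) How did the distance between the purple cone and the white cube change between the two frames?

-0.5

Before: roughly 9.8 units apart; after: 9.3. That's 0.5 units closer together.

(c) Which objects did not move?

the magenta sphere and the brown cylinder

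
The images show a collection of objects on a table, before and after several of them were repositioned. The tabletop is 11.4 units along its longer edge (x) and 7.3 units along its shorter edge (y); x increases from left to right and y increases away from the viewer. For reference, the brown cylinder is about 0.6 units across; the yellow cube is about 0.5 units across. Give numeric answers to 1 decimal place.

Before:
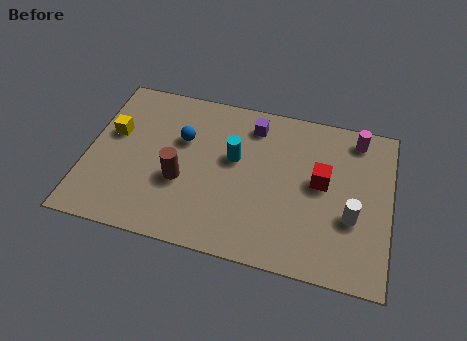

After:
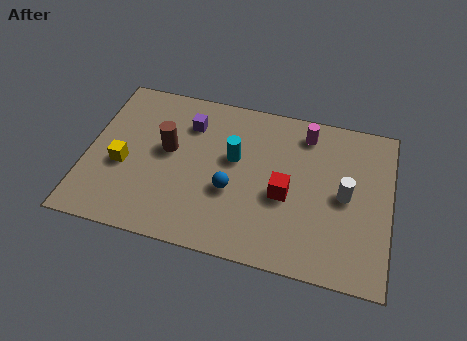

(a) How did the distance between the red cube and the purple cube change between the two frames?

+1.1

They were about 3.4 units apart before and 4.5 after — 1.1 units further apart.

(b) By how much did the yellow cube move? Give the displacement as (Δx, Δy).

(0.5, -1.4)

The yellow cube was at about (0.9, 4.4) and moved to about (1.4, 3.0).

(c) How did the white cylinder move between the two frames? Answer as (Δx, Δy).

(-0.3, 0.9)

From the two frames, the white cylinder sits at roughly (10.0, 2.7) before and (9.7, 3.6) after.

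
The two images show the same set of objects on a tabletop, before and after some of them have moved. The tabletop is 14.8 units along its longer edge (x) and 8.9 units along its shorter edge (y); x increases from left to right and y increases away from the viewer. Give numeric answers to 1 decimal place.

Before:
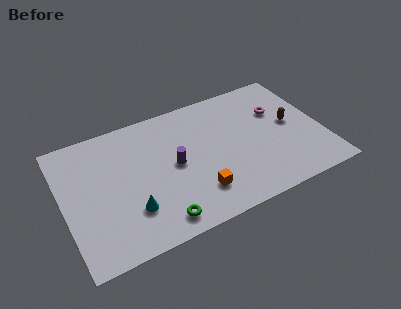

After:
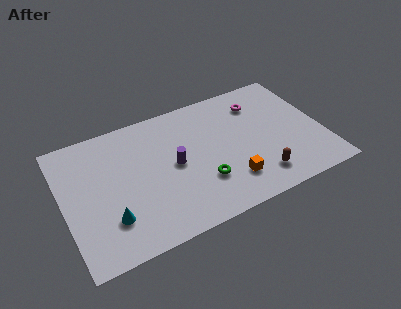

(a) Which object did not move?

the purple cylinder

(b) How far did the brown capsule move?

3.8

The brown capsule was near (13.1, 4.7) before and (10.8, 1.7) after, so it travelled √(2.3² + 3.0²) ≈ 3.8 units.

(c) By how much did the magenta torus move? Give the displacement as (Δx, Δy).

(-1.0, 1.0)

The magenta torus started near (12.5, 5.9) and ended near (11.5, 6.9).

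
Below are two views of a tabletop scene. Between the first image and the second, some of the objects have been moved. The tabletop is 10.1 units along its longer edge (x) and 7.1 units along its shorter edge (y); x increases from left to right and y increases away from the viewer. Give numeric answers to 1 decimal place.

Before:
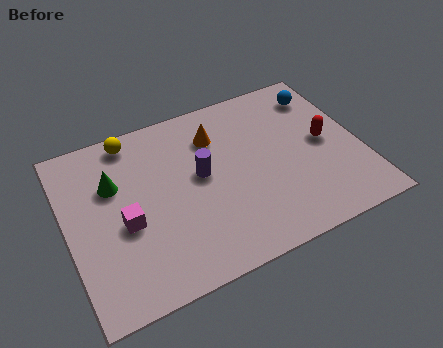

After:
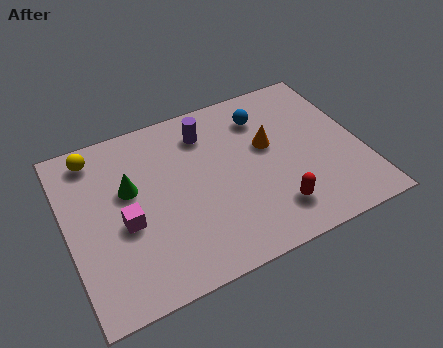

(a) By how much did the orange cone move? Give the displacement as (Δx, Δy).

(1.7, -1.1)

The orange cone started near (5.3, 5.3) and ended near (7.0, 4.2).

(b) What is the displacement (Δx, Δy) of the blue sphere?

(-2.1, -0.2)

From the two frames, the blue sphere sits at roughly (9.1, 5.7) before and (7.0, 5.5) after.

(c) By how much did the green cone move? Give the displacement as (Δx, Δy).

(0.5, -0.4)

The green cone was at about (1.7, 4.7) and moved to about (2.2, 4.3).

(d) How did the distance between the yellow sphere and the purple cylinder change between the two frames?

+0.6

They were about 3.2 units apart before and 3.8 after — 0.6 units further apart.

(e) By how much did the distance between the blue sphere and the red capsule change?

+1.9

The distance was about 2.1 in the first image and 4.0 in the second, so they moved 1.9 units further apart.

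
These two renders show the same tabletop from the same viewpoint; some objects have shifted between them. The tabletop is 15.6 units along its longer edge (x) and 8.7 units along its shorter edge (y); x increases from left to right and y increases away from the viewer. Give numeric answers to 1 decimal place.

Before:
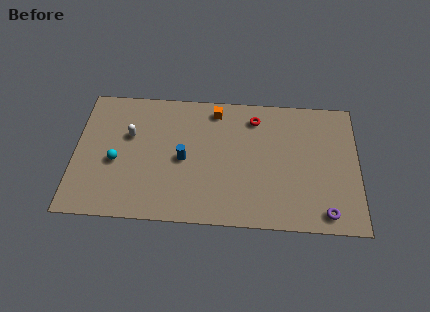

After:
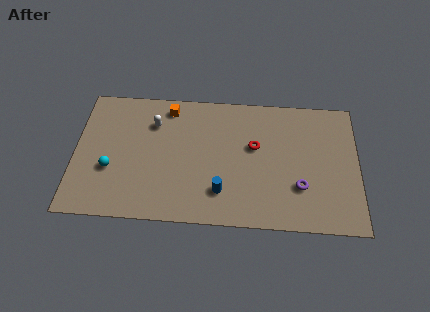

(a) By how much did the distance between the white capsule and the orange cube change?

-3.7

The distance was about 5.1 in the first image and 1.4 in the second, so they moved 3.7 units closer together.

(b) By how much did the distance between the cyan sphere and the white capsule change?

+2.0

They were about 1.9 units apart before and 3.9 after — 2.0 units further apart.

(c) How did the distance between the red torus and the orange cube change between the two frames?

+3.1

The distance was about 2.2 in the first image and 5.3 in the second, so they moved 3.1 units further apart.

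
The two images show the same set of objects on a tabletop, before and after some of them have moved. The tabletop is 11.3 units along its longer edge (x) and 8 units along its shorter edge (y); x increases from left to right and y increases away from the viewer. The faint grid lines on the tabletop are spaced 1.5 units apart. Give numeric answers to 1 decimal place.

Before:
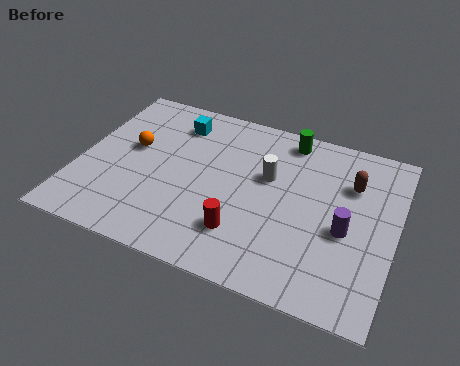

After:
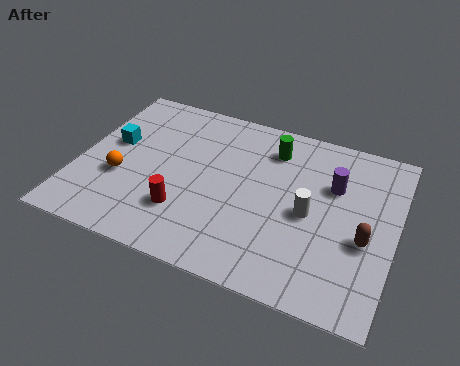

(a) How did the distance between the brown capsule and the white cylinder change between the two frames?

-0.9

Before: roughly 3.0 units apart; after: 2.1. That's 0.9 units closer together.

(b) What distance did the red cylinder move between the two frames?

2.1

The red cylinder was near (6.1, 2.0) before and (4.0, 2.2) after, so it travelled √(2.1² + 0.2²) ≈ 2.1 units.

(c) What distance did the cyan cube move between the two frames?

2.8

The cyan cube was near (3.2, 6.4) before and (1.1, 4.6) after, so it travelled √(2.1² + 1.8²) ≈ 2.8 units.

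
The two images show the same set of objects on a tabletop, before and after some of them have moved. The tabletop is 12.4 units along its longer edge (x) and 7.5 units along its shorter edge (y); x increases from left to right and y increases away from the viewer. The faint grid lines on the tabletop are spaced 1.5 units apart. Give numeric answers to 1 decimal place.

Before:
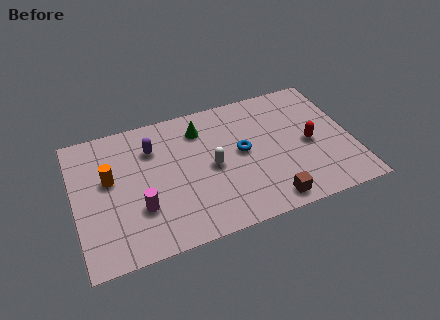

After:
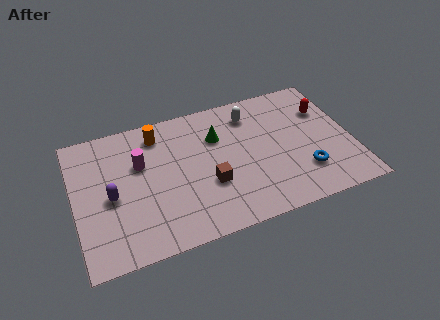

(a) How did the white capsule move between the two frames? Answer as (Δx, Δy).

(2.0, 2.4)

The white capsule was at about (6.1, 3.6) and moved to about (8.1, 6.0).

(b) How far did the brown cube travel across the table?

3.1

The brown cube moved from about (8.4, 0.9) to (5.9, 2.7), a distance of √(2.5² + 1.8²) ≈ 3.1.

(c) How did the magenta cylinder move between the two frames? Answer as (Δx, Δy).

(0.2, 2.4)

The magenta cylinder was at about (2.8, 2.4) and moved to about (3.0, 4.8).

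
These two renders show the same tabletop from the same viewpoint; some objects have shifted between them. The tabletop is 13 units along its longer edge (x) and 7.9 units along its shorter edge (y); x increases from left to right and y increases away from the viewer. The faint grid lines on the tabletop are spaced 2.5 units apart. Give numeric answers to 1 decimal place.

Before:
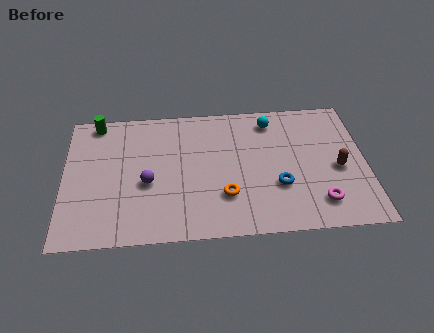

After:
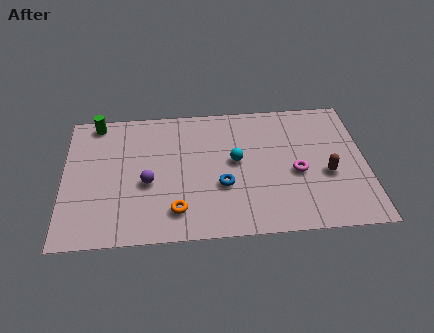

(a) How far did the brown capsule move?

0.6

From (11.8, 3.5) to (11.3, 3.2), the brown capsule covered √(0.5² + 0.3²) ≈ 0.6 units.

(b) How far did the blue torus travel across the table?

2.4

The blue torus was near (9.2, 2.7) before and (6.8, 2.9) after, so it travelled √(2.4² + 0.2²) ≈ 2.4 units.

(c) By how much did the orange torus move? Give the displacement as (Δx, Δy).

(-2.1, -0.7)

The orange torus started near (6.9, 2.3) and ended near (4.8, 1.6).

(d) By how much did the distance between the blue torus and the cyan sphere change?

-2.4

They were about 3.9 units apart before and 1.5 after — 2.4 units closer together.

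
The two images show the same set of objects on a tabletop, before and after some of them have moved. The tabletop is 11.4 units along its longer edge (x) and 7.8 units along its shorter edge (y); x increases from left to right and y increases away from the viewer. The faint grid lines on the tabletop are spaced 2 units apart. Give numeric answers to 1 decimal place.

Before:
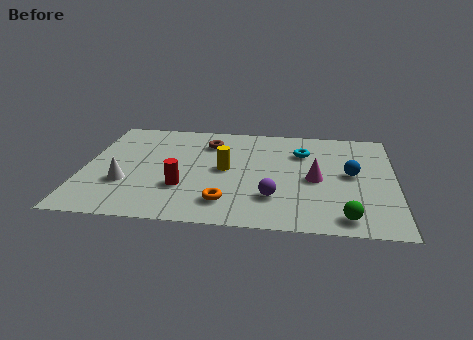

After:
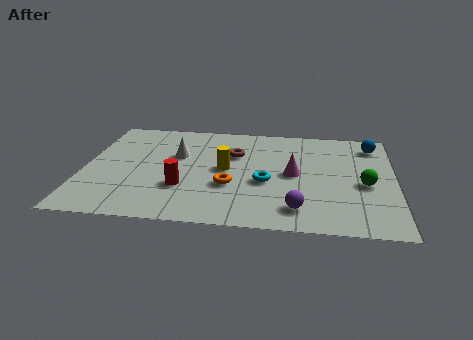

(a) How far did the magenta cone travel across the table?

0.9

The magenta cone moved from about (8.5, 3.6) to (7.7, 3.9), a distance of √(0.8² + 0.3²) ≈ 0.9.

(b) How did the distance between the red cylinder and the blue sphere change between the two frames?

+1.6

Before: roughly 6.3 units apart; after: 7.9. That's 1.6 units further apart.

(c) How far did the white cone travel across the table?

2.9

The white cone moved from about (1.6, 2.6) to (3.4, 4.9), a distance of √(1.8² + 2.3²) ≈ 2.9.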